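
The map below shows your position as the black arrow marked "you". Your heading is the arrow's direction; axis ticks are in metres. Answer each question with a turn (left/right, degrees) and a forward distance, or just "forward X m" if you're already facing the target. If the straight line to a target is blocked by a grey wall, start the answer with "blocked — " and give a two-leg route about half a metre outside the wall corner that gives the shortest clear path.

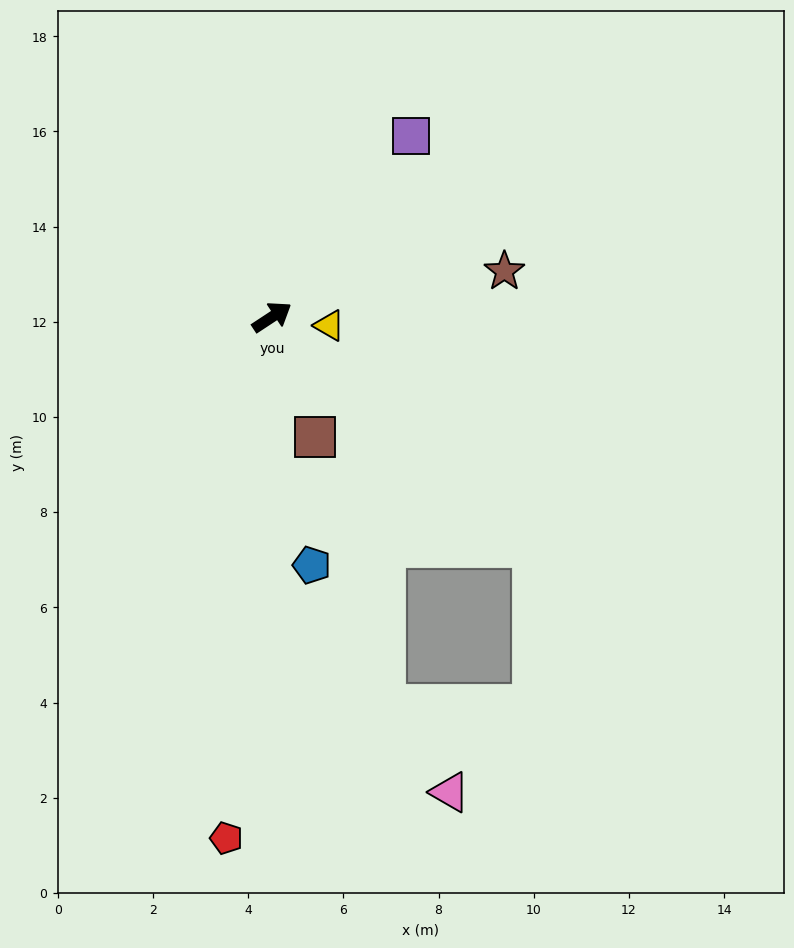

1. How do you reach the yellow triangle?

turn right 42°, forward 1.2 m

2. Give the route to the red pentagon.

turn right 128°, forward 11.0 m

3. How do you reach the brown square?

turn right 104°, forward 2.7 m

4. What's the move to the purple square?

turn left 19°, forward 4.8 m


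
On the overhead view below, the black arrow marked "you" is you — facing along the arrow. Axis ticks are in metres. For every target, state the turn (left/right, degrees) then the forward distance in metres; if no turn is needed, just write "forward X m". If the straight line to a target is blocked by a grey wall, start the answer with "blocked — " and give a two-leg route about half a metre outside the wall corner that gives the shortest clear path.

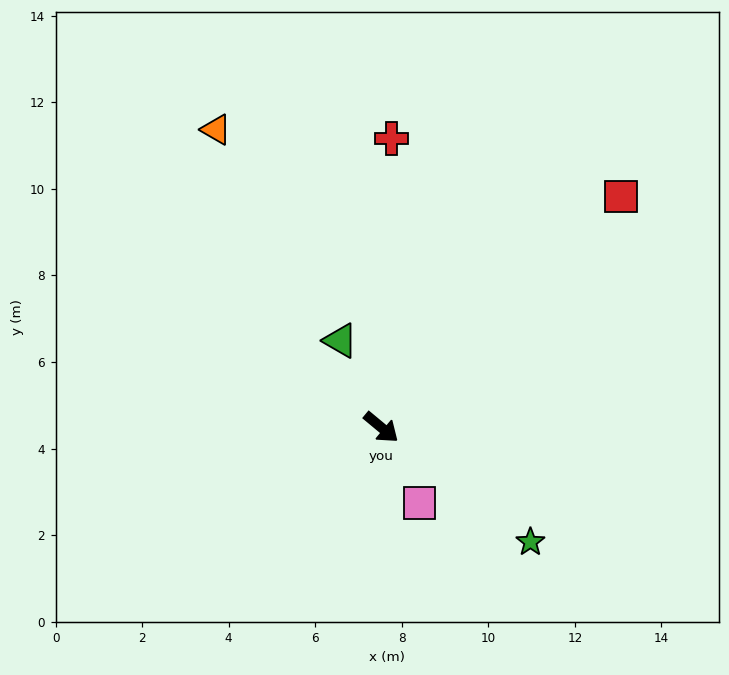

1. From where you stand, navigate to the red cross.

turn left 128°, forward 6.7 m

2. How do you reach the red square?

turn left 84°, forward 7.7 m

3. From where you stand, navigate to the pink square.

turn right 24°, forward 2.0 m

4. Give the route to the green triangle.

turn left 155°, forward 2.2 m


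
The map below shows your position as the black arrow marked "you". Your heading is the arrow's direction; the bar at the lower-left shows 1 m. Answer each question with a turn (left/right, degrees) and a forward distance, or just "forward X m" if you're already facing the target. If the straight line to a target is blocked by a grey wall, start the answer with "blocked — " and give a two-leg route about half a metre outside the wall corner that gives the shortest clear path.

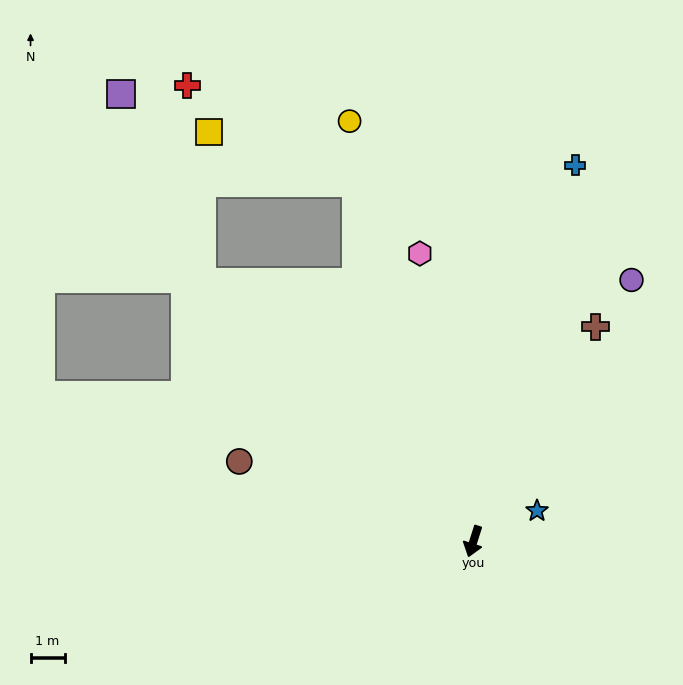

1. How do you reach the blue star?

turn left 133°, forward 2.1 m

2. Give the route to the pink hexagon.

turn right 152°, forward 8.6 m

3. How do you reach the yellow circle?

turn right 146°, forward 12.9 m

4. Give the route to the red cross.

blocked — turn right 144°, forward 11.1 m, then turn left 42°, forward 5.7 m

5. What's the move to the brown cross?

turn left 168°, forward 7.3 m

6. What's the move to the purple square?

blocked — turn right 116°, forward 11.0 m, then turn right 23°, forward 6.0 m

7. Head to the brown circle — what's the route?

turn right 91°, forward 7.3 m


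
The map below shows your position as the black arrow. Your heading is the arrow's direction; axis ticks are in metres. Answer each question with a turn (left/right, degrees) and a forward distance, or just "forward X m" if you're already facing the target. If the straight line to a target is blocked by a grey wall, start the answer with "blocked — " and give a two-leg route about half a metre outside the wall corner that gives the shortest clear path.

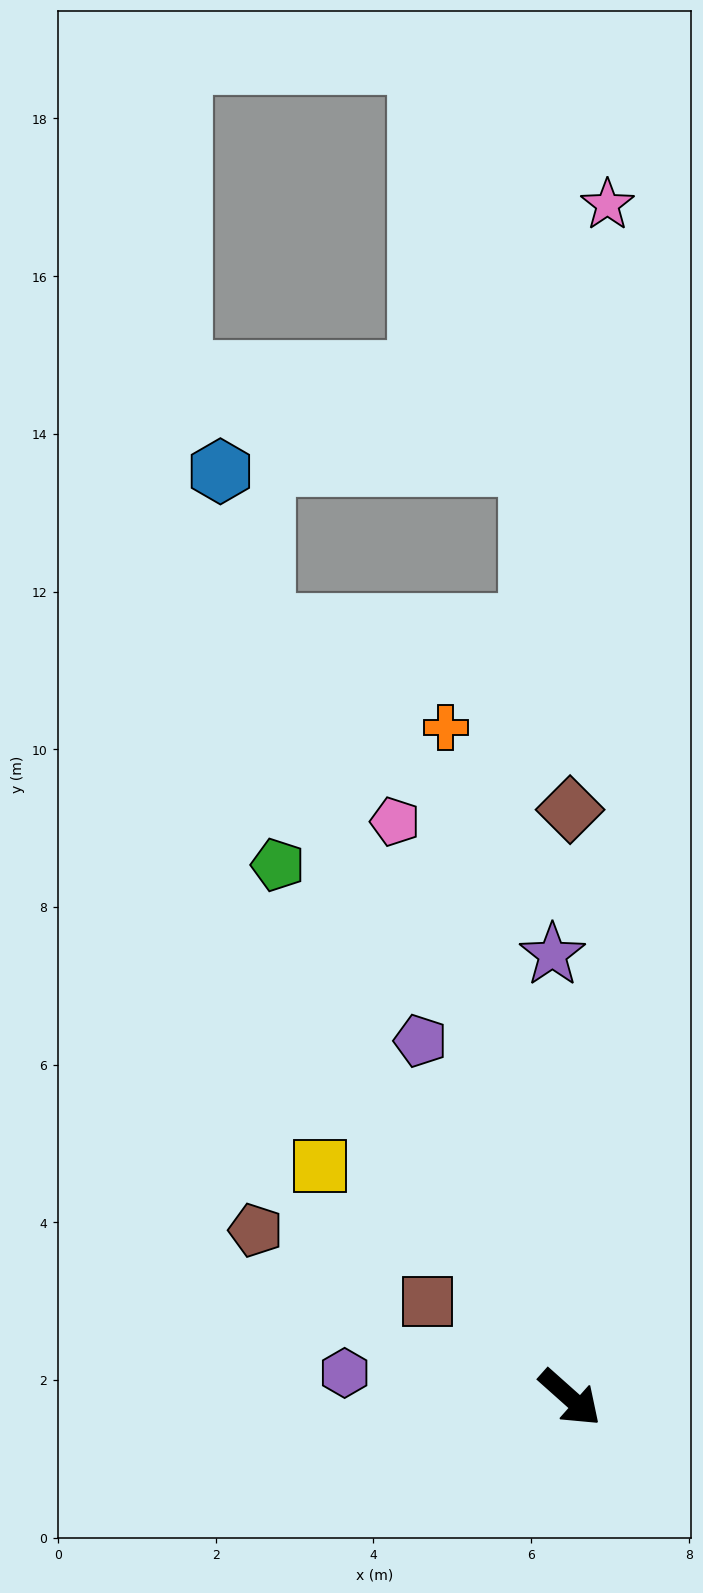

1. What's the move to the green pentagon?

turn left 160°, forward 7.7 m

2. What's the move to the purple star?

turn left 134°, forward 5.6 m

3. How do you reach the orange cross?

turn left 142°, forward 8.6 m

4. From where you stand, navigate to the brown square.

turn right 172°, forward 2.2 m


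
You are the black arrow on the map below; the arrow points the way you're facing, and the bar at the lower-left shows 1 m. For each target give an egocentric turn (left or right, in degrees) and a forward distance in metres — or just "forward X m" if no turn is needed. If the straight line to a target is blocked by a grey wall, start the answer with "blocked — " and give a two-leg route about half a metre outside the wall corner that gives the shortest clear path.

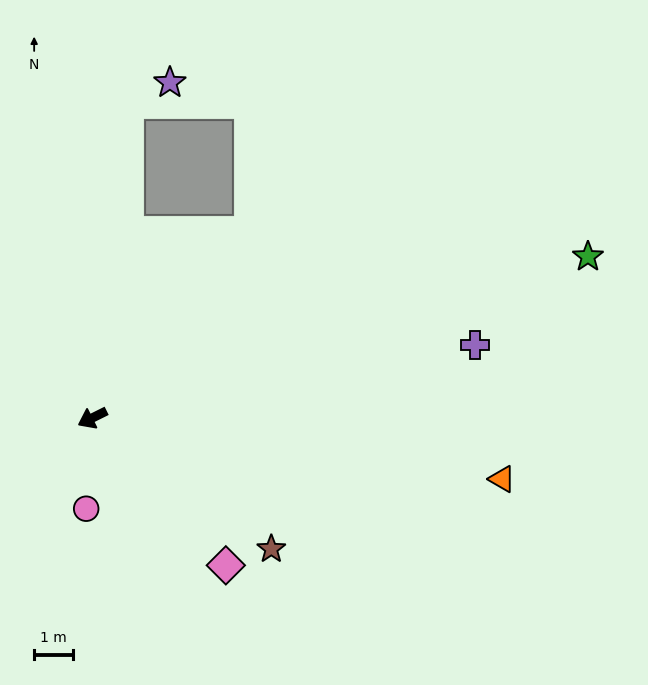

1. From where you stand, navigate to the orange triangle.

turn left 145°, forward 10.8 m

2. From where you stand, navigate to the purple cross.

turn left 164°, forward 10.1 m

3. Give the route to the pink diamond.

turn left 106°, forward 5.2 m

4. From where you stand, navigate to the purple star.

blocked — turn right 123°, forward 8.2 m, then turn right 58°, forward 1.2 m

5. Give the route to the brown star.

turn left 117°, forward 5.8 m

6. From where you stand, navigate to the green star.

turn left 172°, forward 13.5 m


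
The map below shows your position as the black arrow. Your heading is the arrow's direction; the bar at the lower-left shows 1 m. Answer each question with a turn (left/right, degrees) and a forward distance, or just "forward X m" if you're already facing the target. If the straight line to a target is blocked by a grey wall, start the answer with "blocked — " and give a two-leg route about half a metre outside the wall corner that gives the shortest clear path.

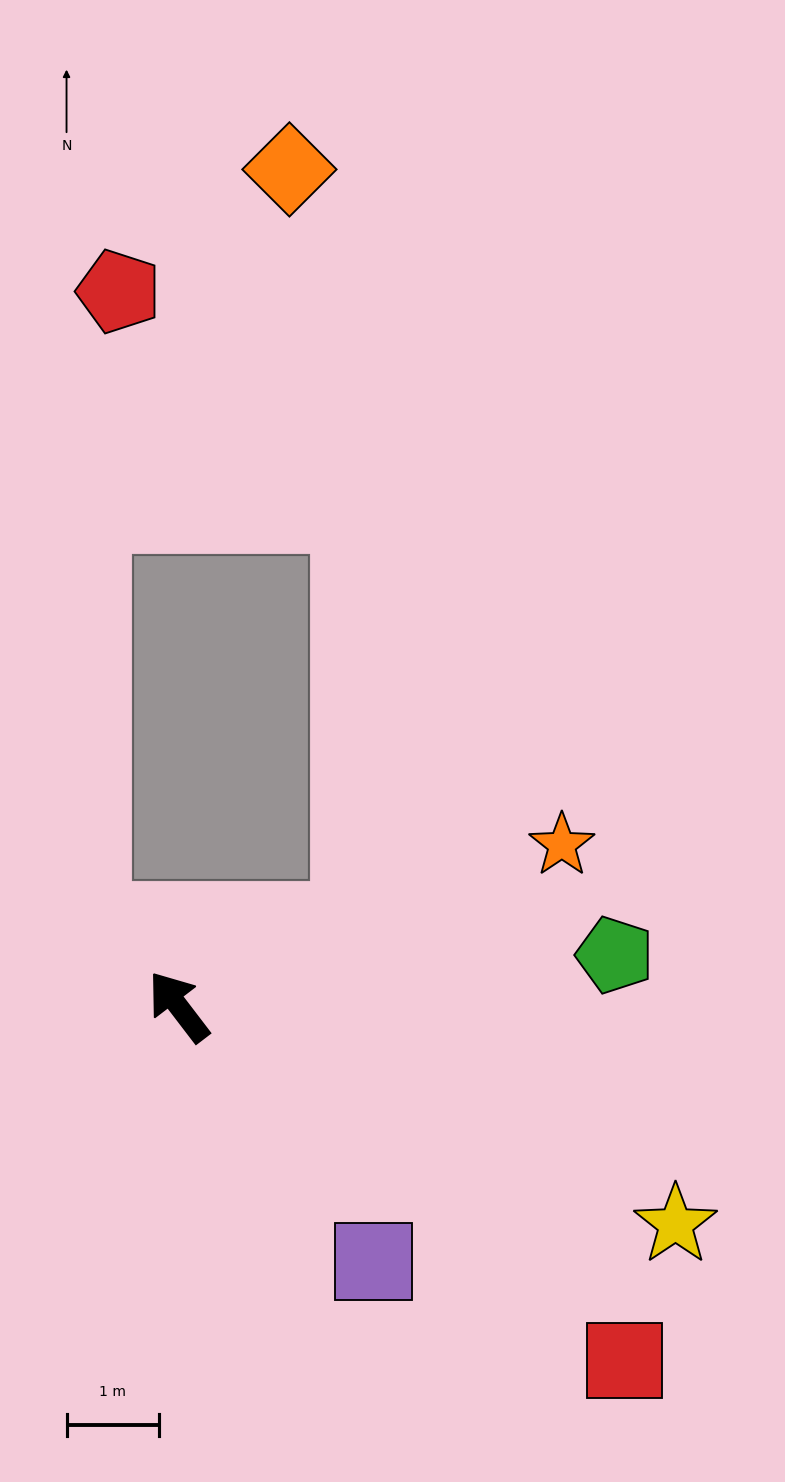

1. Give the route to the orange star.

turn right 105°, forward 4.5 m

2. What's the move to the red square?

turn right 166°, forward 6.2 m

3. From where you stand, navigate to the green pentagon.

turn right 121°, forward 4.8 m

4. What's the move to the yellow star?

turn right 151°, forward 5.9 m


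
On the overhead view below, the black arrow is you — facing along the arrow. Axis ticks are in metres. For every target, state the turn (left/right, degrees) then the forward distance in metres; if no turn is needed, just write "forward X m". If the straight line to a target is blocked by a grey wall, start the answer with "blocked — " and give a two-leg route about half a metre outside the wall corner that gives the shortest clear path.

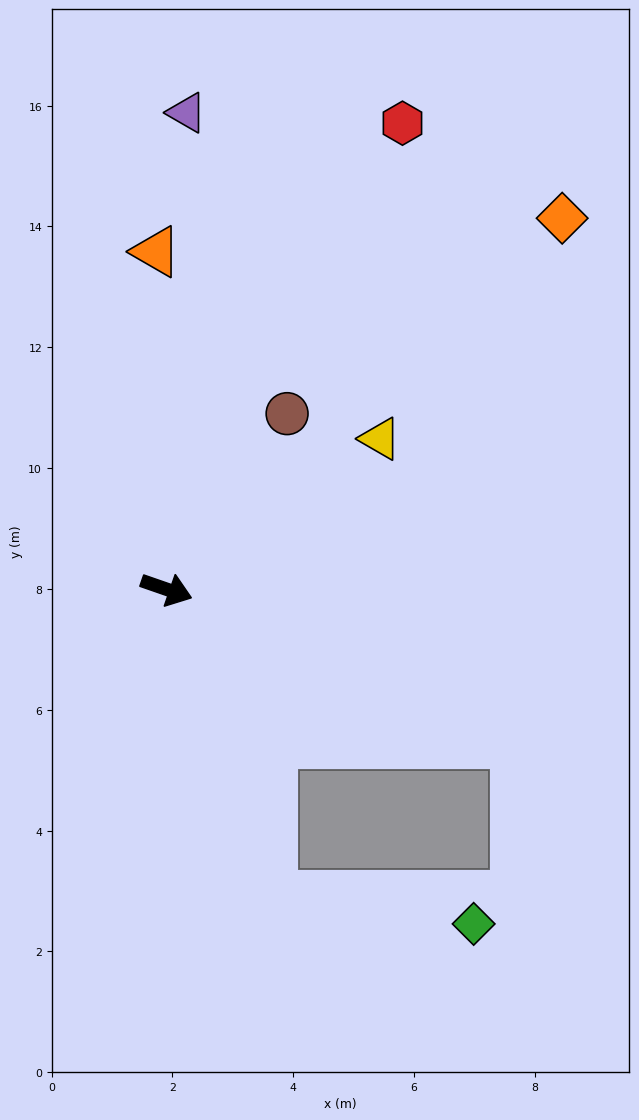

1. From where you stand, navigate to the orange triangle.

turn left 111°, forward 5.6 m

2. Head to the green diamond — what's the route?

blocked — turn right 52°, forward 5.4 m, then turn left 63°, forward 3.4 m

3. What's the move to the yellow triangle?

turn left 54°, forward 4.3 m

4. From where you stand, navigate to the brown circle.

turn left 75°, forward 3.5 m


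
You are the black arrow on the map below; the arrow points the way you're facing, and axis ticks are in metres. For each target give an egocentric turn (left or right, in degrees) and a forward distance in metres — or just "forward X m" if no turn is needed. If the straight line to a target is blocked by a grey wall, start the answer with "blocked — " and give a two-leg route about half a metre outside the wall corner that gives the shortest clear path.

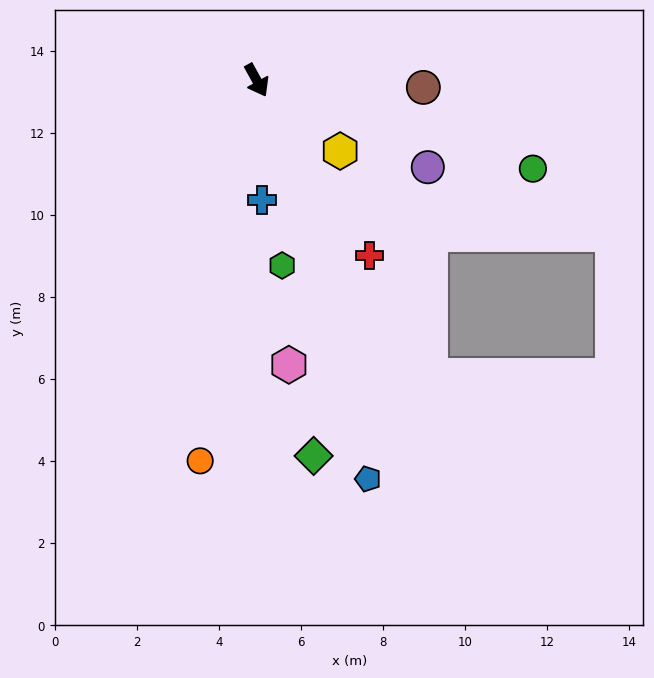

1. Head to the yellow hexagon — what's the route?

turn left 21°, forward 2.7 m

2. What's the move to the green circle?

turn left 43°, forward 7.1 m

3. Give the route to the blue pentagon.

turn right 13°, forward 10.1 m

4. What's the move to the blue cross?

turn right 26°, forward 2.9 m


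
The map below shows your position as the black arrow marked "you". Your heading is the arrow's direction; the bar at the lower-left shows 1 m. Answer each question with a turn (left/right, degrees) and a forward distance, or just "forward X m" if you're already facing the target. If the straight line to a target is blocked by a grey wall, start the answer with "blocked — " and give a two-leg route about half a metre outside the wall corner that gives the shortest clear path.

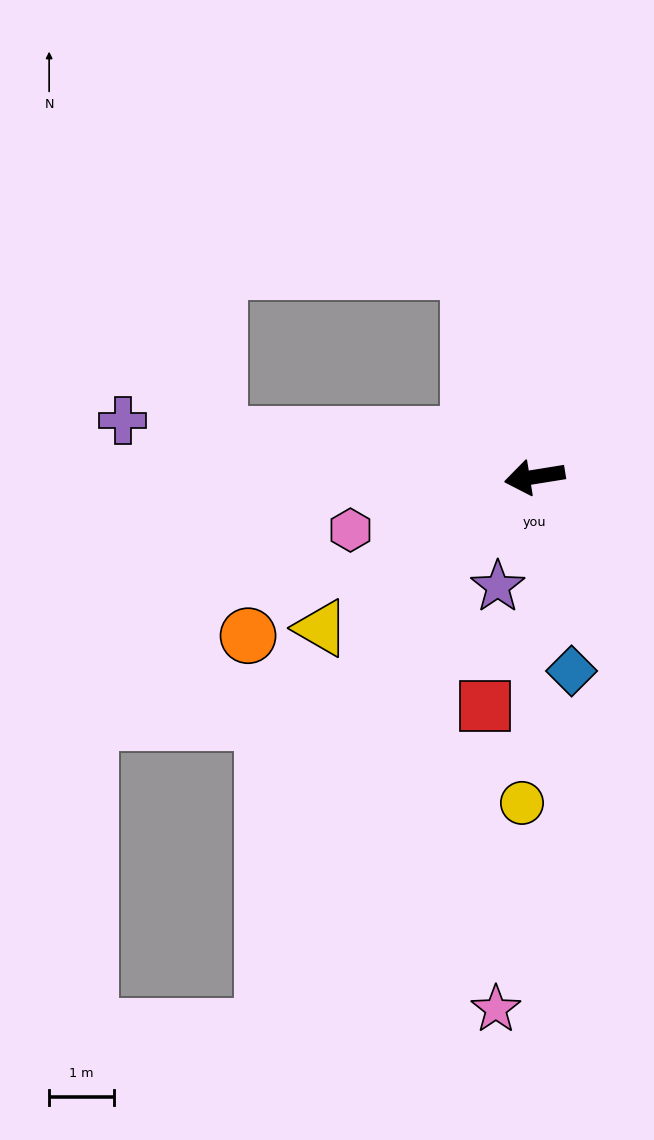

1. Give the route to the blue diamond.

turn left 92°, forward 3.0 m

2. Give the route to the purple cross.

turn right 17°, forward 6.4 m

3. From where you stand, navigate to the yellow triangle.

turn left 26°, forward 4.0 m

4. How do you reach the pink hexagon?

turn left 7°, forward 3.0 m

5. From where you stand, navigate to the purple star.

turn left 62°, forward 1.8 m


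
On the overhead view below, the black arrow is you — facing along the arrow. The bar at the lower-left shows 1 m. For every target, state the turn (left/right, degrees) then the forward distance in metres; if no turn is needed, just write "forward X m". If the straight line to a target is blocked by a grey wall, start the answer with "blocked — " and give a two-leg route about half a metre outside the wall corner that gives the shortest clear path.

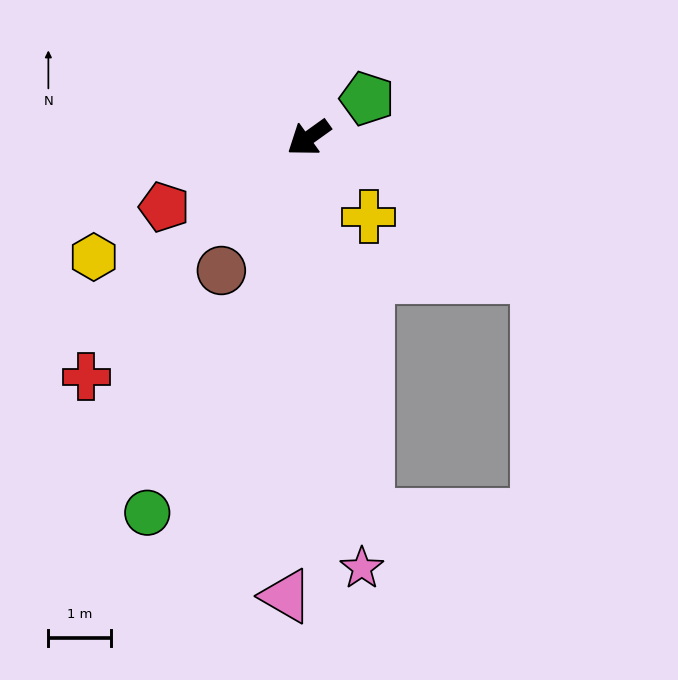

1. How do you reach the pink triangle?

turn left 52°, forward 7.3 m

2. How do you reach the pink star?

turn left 61°, forward 6.9 m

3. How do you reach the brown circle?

turn left 21°, forward 2.5 m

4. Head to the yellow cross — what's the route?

turn left 92°, forward 1.6 m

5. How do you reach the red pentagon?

turn right 10°, forward 2.5 m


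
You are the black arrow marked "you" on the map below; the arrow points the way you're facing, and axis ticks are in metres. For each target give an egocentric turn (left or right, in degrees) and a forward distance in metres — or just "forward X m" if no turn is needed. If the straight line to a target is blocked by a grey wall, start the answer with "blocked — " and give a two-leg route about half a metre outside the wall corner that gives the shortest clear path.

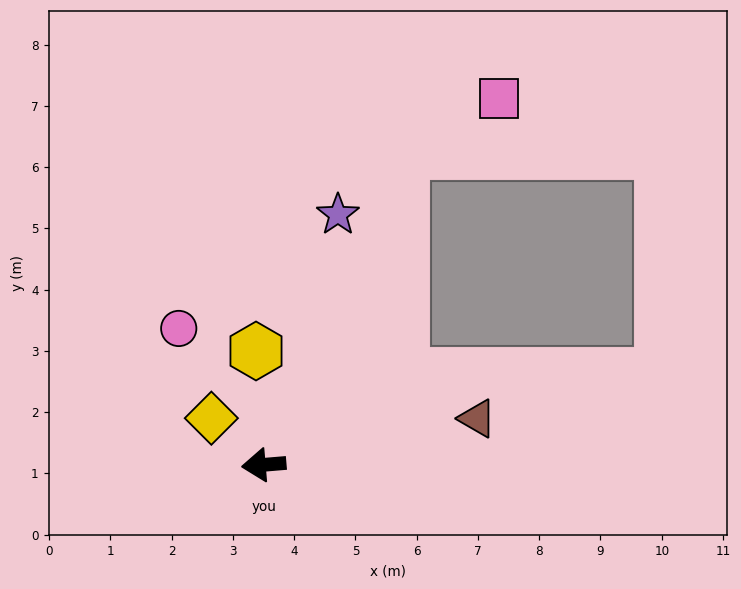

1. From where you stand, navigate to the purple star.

turn right 111°, forward 4.3 m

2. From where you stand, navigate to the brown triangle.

turn right 173°, forward 3.6 m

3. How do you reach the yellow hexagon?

turn right 91°, forward 1.9 m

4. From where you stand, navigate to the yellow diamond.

turn right 46°, forward 1.1 m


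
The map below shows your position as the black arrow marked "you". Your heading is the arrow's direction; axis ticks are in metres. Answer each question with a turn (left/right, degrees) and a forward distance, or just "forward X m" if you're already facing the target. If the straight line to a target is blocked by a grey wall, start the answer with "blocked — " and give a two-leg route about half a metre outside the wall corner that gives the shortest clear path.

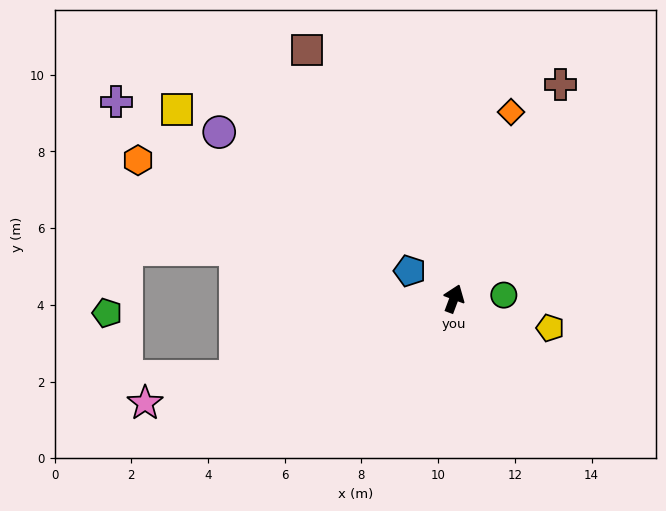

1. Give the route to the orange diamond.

turn left 4°, forward 5.1 m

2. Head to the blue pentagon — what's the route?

turn left 78°, forward 1.4 m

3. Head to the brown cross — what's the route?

turn right 6°, forward 6.2 m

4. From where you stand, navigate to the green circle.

turn right 65°, forward 1.3 m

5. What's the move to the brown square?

turn left 51°, forward 7.5 m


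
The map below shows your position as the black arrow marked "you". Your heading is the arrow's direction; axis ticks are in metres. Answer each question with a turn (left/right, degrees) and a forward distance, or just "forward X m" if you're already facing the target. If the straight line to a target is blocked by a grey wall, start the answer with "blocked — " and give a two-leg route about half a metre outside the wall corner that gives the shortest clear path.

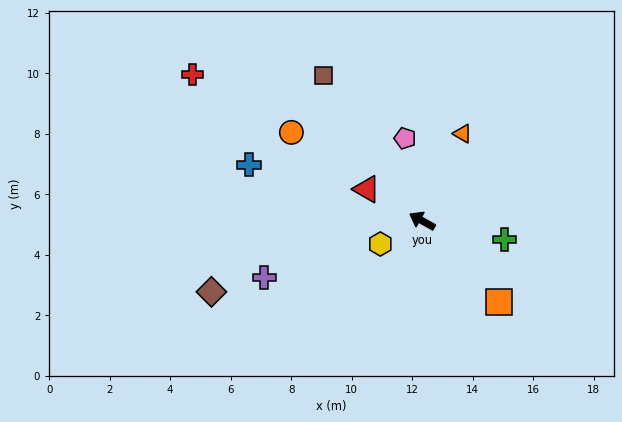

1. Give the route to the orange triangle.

turn right 86°, forward 3.2 m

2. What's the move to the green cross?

turn right 164°, forward 2.8 m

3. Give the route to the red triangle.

forward 2.1 m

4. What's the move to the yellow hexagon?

turn left 58°, forward 1.6 m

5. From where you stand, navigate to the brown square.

turn right 27°, forward 5.8 m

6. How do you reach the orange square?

turn left 163°, forward 3.7 m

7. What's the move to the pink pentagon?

turn right 49°, forward 2.8 m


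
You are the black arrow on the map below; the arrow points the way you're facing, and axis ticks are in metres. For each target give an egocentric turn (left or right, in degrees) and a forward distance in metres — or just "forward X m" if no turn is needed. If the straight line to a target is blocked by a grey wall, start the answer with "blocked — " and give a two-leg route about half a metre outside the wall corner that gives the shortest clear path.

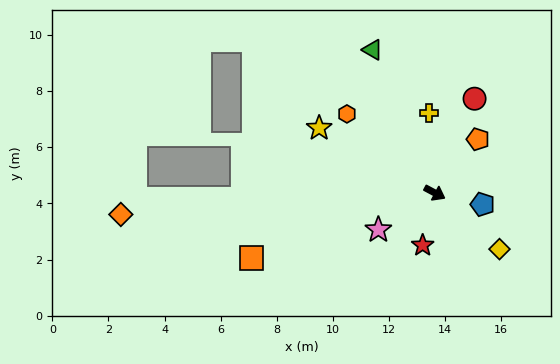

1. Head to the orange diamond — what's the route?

turn right 148°, forward 11.2 m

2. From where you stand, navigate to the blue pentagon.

turn left 15°, forward 1.8 m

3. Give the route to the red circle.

turn left 95°, forward 3.6 m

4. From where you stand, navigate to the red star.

turn right 75°, forward 1.9 m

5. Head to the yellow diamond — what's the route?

turn right 13°, forward 3.1 m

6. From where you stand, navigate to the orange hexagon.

turn left 166°, forward 4.2 m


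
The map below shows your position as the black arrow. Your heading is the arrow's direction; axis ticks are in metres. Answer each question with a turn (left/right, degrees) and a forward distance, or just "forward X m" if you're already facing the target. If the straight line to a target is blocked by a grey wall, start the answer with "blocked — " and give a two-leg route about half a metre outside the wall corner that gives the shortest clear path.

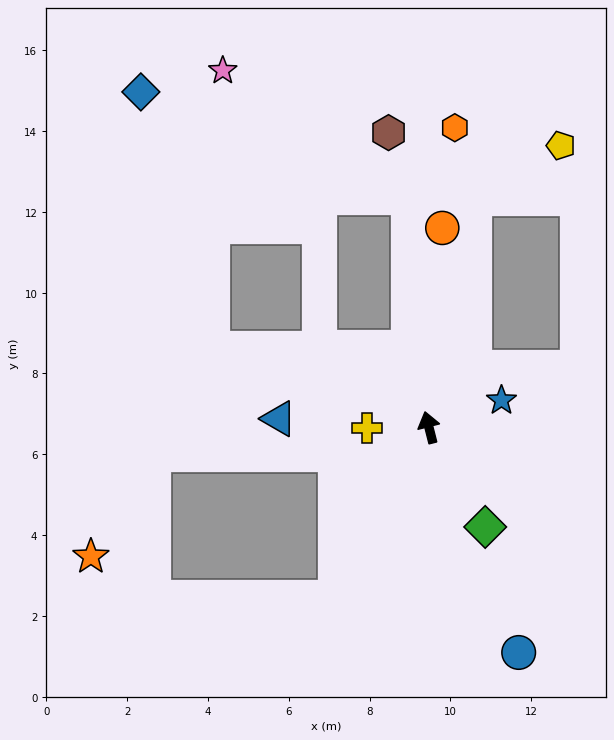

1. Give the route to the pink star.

blocked — turn right 9°, forward 5.7 m, then turn left 50°, forward 5.6 m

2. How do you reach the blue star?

turn right 84°, forward 1.9 m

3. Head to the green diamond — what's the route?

turn right 165°, forward 2.8 m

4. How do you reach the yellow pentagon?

blocked — turn right 26°, forward 5.8 m, then turn right 46°, forward 2.5 m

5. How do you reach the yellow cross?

turn left 77°, forward 1.5 m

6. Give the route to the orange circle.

turn right 18°, forward 4.9 m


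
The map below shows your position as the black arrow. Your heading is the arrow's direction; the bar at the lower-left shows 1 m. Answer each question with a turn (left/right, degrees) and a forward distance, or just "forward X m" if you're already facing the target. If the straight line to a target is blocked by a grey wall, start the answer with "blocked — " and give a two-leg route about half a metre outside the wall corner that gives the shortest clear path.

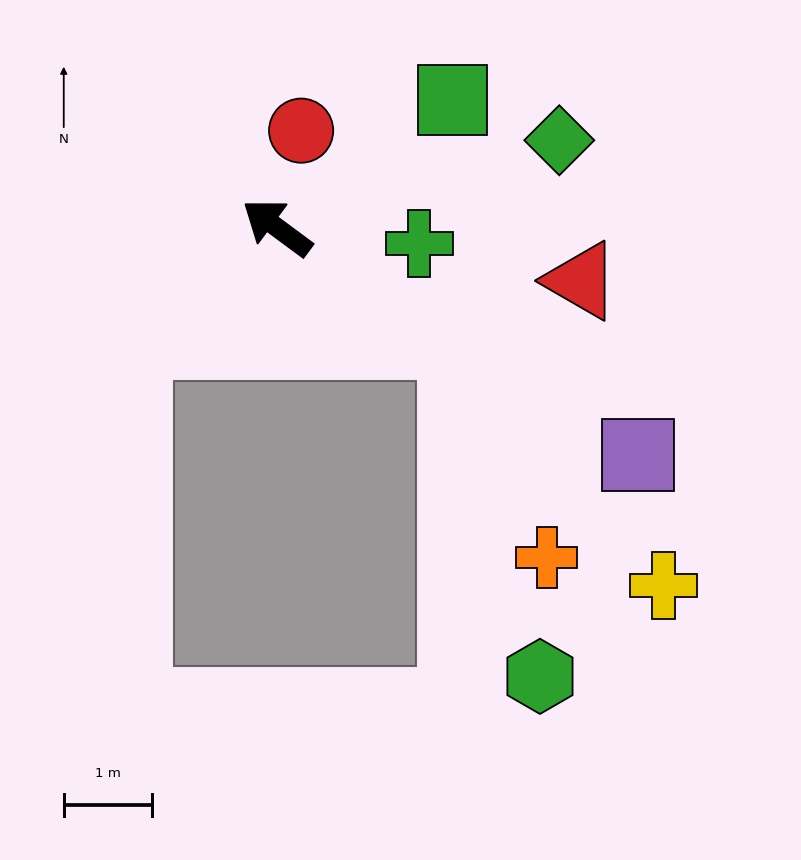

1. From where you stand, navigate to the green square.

turn right 108°, forward 2.5 m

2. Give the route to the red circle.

turn right 67°, forward 1.1 m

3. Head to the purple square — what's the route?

turn right 176°, forward 4.8 m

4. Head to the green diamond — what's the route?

turn right 126°, forward 3.3 m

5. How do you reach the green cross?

turn right 150°, forward 1.6 m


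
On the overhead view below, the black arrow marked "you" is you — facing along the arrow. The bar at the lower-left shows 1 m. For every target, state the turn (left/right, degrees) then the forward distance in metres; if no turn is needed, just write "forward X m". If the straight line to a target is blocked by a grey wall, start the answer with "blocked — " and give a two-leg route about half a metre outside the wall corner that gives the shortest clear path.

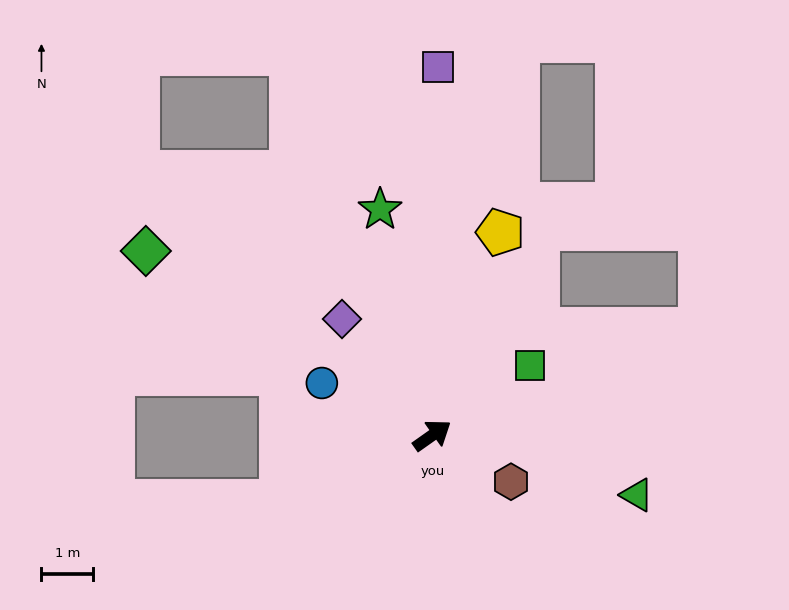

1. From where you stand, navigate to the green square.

forward 2.3 m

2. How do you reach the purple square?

turn left 54°, forward 7.1 m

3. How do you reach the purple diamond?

turn left 93°, forward 2.9 m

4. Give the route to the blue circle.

turn left 119°, forward 2.4 m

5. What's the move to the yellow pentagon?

turn left 36°, forward 4.2 m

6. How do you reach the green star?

turn left 68°, forward 4.5 m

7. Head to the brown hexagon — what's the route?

turn right 66°, forward 1.8 m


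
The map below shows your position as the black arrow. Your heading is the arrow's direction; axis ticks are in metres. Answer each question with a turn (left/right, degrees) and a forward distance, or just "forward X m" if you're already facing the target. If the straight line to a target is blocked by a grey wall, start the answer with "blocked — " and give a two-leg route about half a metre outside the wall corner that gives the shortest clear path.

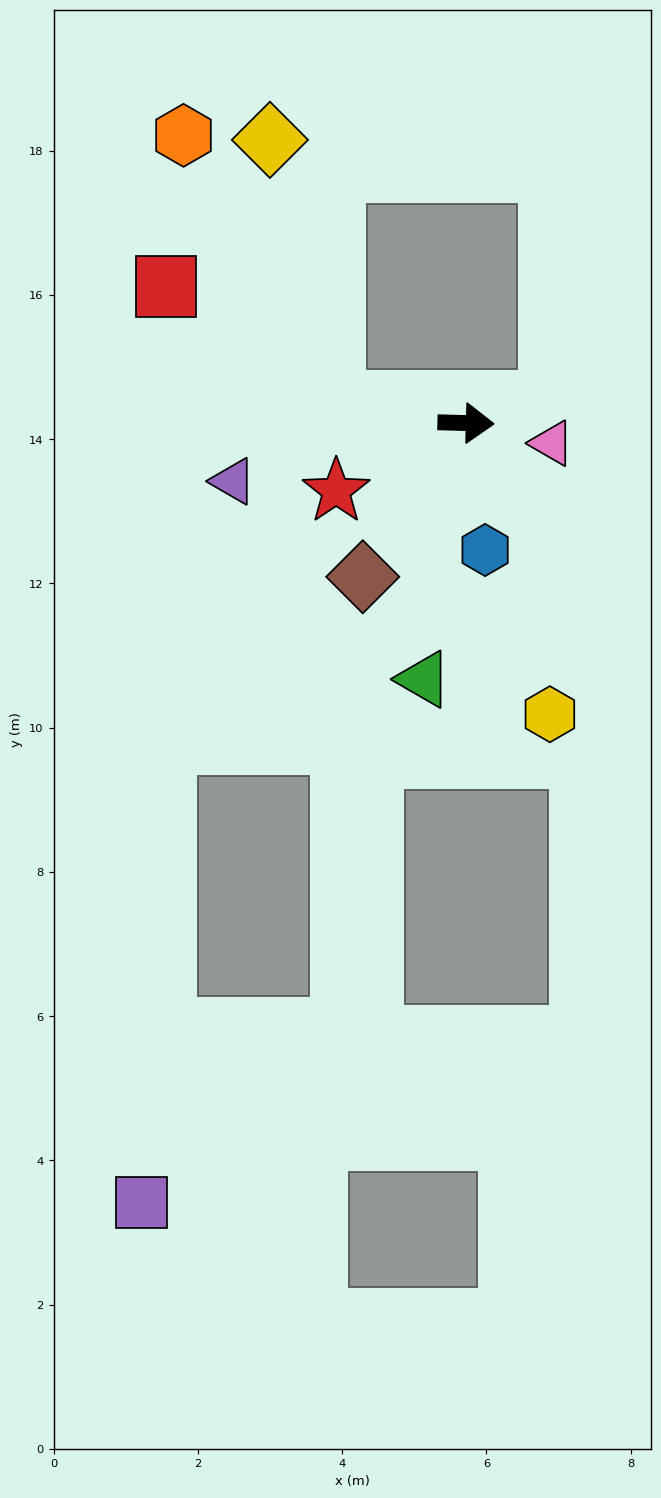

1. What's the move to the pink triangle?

turn right 12°, forward 1.2 m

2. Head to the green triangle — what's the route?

turn right 98°, forward 3.6 m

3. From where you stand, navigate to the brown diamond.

turn right 122°, forward 2.6 m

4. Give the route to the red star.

turn right 151°, forward 2.0 m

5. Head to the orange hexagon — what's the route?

blocked — turn left 172°, forward 1.8 m, then turn right 51°, forward 4.2 m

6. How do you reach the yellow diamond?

blocked — turn left 172°, forward 1.8 m, then turn right 67°, forward 3.7 m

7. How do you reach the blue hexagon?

turn right 80°, forward 1.8 m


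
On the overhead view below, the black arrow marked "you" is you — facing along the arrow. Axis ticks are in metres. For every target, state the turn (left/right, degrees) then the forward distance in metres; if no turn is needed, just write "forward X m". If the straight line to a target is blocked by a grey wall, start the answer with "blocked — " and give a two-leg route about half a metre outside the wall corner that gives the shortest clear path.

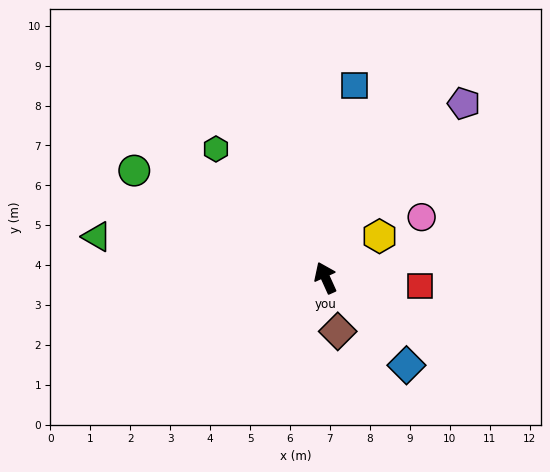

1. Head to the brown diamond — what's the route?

turn left 169°, forward 1.4 m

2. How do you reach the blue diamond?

turn right 162°, forward 3.0 m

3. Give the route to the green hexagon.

turn left 16°, forward 4.2 m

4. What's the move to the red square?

turn right 120°, forward 2.4 m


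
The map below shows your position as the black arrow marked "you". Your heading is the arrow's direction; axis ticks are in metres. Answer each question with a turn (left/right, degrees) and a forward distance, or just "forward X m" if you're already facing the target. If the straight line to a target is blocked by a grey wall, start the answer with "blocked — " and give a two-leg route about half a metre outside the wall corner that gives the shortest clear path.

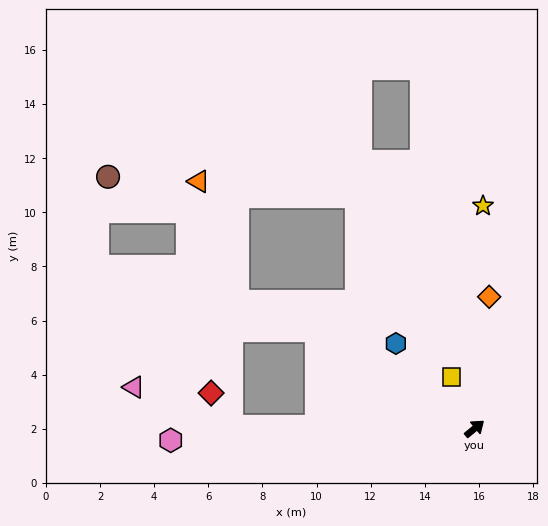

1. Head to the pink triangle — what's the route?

blocked — turn left 140°, forward 9.0 m, then turn right 21°, forward 3.9 m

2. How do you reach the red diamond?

blocked — turn left 140°, forward 9.0 m, then turn right 57°, forward 1.4 m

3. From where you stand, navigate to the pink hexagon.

turn left 143°, forward 11.2 m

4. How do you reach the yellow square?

turn left 74°, forward 2.1 m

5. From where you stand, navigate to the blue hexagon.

turn left 93°, forward 4.3 m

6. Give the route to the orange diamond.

turn left 44°, forward 4.9 m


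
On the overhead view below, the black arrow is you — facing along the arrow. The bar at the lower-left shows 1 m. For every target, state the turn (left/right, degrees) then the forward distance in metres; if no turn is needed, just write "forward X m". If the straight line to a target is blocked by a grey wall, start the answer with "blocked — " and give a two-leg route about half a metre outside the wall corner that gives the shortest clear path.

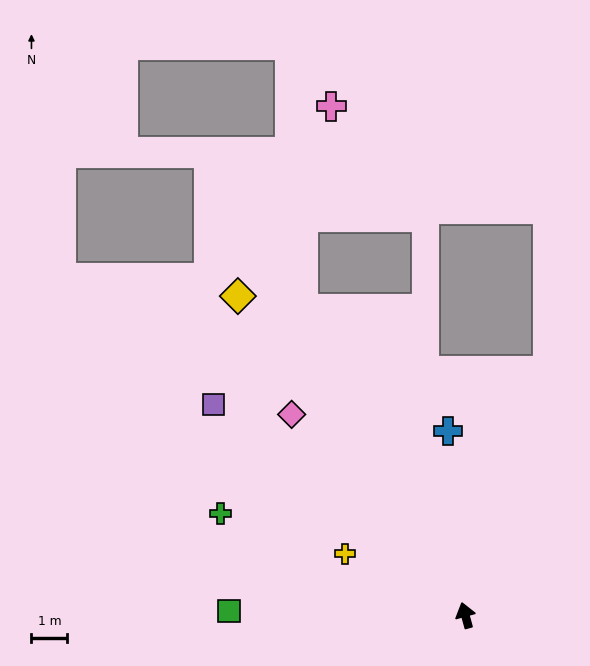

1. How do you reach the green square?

turn left 74°, forward 6.6 m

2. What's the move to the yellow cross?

turn left 48°, forward 3.8 m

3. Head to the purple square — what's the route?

turn left 35°, forward 9.1 m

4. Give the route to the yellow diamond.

turn left 20°, forward 10.9 m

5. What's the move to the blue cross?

turn right 10°, forward 5.1 m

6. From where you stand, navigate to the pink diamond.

turn left 26°, forward 7.4 m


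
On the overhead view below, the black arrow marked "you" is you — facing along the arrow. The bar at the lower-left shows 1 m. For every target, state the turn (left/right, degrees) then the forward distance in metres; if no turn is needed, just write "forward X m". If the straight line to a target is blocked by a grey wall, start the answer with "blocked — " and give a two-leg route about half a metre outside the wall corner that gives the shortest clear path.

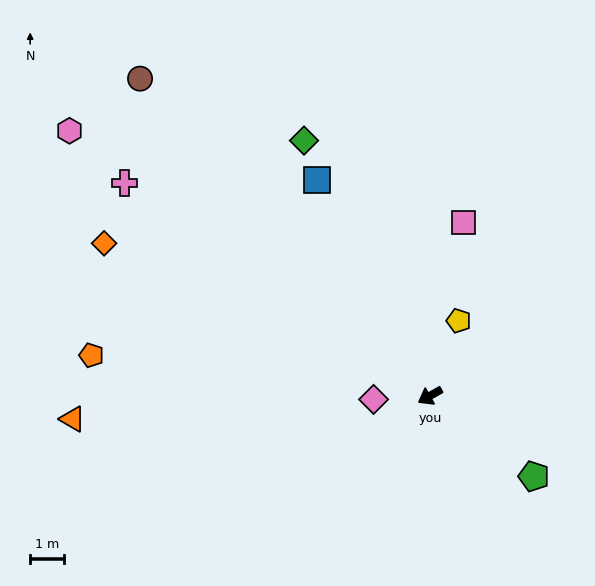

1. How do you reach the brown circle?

turn right 77°, forward 12.9 m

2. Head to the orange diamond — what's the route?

turn right 55°, forward 10.8 m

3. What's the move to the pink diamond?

turn right 26°, forward 1.7 m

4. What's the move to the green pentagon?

turn left 113°, forward 3.9 m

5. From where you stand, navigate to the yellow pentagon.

turn right 140°, forward 2.4 m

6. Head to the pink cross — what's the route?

turn right 64°, forward 11.1 m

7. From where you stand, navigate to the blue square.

turn right 92°, forward 7.3 m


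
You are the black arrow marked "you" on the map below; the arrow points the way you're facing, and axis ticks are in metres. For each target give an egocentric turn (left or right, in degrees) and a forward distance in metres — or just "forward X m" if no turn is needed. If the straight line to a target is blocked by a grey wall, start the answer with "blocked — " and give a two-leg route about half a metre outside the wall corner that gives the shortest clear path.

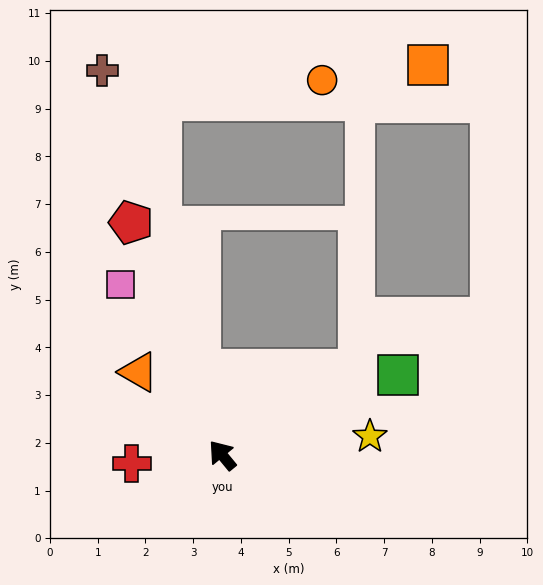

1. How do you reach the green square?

turn right 105°, forward 4.0 m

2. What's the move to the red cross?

turn left 56°, forward 1.9 m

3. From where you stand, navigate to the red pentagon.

turn right 18°, forward 5.2 m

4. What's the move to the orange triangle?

turn left 6°, forward 2.5 m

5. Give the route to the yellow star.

turn right 122°, forward 3.1 m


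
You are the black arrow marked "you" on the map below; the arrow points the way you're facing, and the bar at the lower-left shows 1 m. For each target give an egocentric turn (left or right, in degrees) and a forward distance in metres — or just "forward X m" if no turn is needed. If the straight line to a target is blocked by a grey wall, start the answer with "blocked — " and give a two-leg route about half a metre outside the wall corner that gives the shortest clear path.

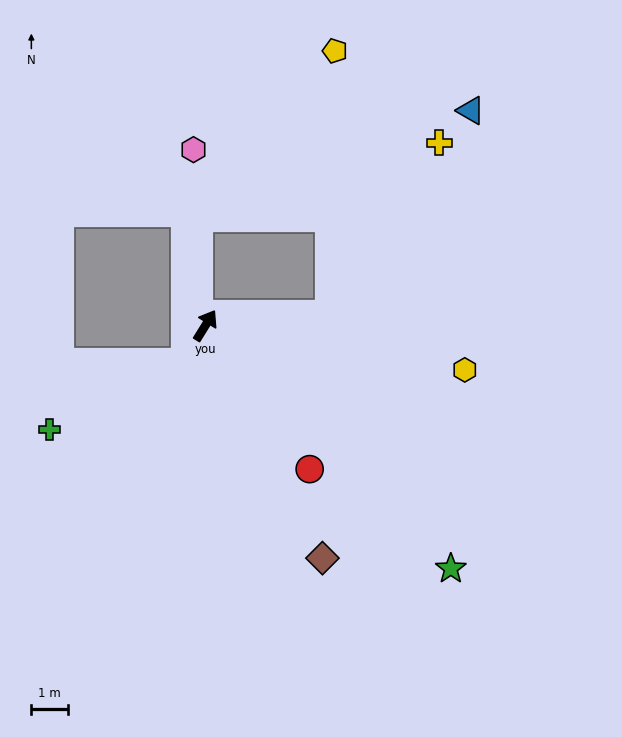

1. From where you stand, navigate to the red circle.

turn right 112°, forward 4.8 m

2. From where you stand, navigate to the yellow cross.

blocked — turn right 54°, forward 3.4 m, then turn left 54°, forward 5.6 m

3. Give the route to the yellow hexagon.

turn right 68°, forward 7.2 m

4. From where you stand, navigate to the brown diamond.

turn right 122°, forward 7.1 m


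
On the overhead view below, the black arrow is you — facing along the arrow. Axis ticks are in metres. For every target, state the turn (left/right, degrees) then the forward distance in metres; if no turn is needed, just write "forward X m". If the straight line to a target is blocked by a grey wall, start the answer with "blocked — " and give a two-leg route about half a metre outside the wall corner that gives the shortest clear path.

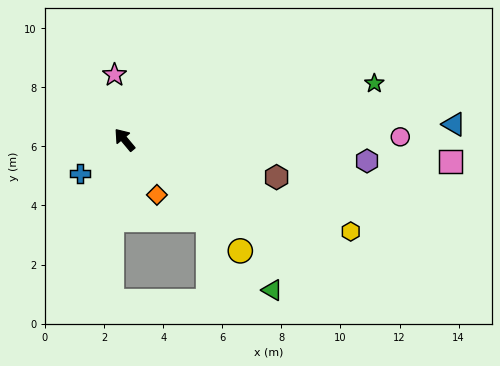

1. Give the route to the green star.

turn right 117°, forward 8.7 m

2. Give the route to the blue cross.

turn left 88°, forward 1.9 m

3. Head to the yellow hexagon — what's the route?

turn right 152°, forward 8.3 m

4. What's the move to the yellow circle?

turn right 174°, forward 5.4 m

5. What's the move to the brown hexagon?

turn right 144°, forward 5.3 m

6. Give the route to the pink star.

turn right 31°, forward 2.2 m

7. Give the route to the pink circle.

turn right 129°, forward 9.3 m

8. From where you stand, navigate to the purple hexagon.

turn right 135°, forward 8.2 m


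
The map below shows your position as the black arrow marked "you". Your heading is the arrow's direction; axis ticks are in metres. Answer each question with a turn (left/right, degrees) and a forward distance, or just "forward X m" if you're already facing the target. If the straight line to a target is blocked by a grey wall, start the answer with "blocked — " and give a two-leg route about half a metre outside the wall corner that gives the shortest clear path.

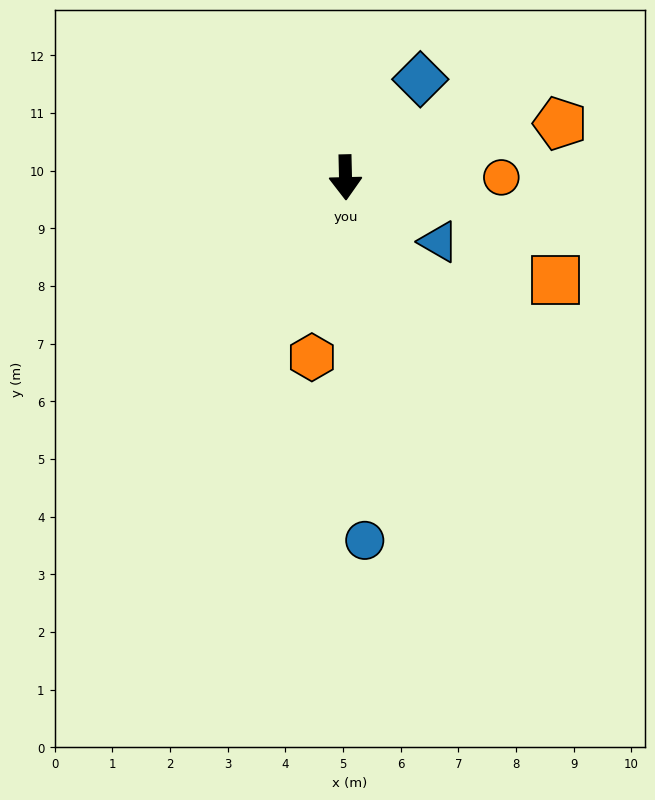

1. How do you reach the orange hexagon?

turn right 12°, forward 3.2 m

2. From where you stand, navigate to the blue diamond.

turn left 141°, forward 2.1 m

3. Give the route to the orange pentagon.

turn left 103°, forward 3.8 m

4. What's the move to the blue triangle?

turn left 54°, forward 2.0 m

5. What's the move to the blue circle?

forward 6.3 m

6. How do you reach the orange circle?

turn left 89°, forward 2.7 m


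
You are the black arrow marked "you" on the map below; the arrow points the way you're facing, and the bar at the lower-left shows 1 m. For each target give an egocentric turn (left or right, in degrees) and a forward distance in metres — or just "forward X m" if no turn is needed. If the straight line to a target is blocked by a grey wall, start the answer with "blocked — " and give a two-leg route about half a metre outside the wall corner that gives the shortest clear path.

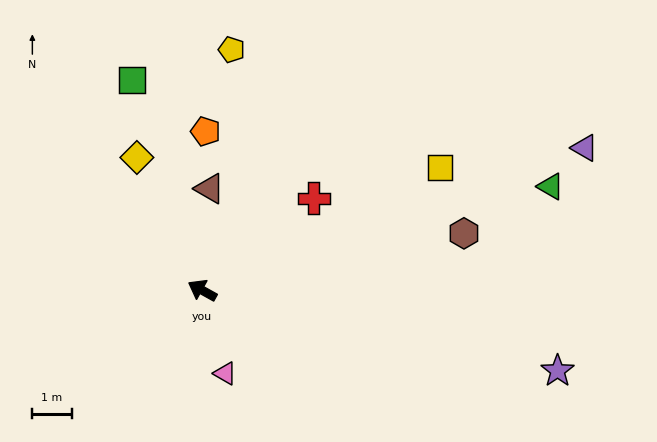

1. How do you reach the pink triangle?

turn left 134°, forward 2.2 m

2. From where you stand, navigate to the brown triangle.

turn right 65°, forward 2.6 m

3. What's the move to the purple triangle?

turn right 130°, forward 10.4 m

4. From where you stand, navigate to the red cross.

turn right 111°, forward 3.7 m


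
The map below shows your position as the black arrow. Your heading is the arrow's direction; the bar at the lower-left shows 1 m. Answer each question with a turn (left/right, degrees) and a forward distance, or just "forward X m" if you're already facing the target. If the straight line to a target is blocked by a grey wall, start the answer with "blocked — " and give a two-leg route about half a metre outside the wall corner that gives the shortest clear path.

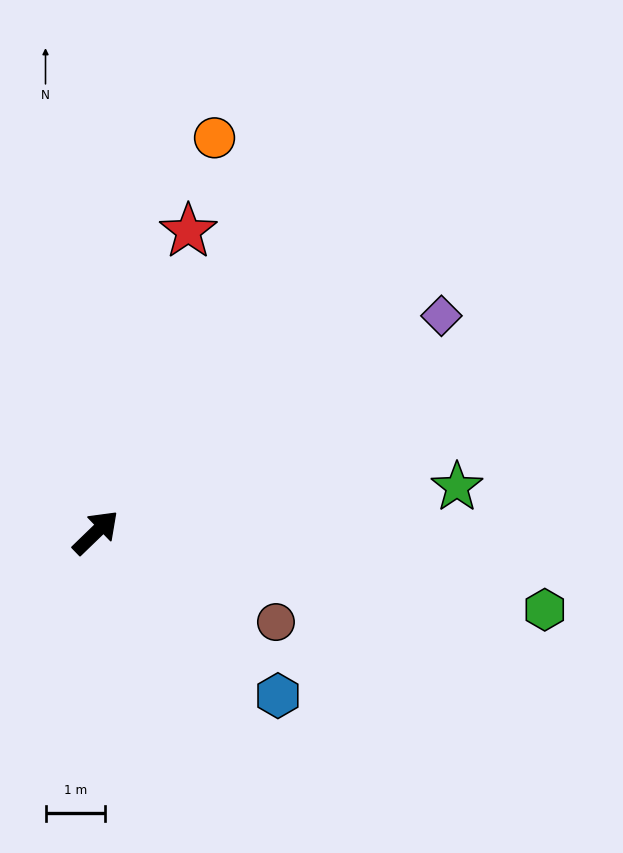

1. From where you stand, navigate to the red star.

turn left 29°, forward 5.3 m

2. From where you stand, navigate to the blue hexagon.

turn right 86°, forward 4.1 m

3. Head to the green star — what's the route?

turn right 37°, forward 6.1 m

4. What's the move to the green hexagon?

turn right 54°, forward 7.6 m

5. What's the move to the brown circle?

turn right 70°, forward 3.4 m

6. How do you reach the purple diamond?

turn right 12°, forward 6.8 m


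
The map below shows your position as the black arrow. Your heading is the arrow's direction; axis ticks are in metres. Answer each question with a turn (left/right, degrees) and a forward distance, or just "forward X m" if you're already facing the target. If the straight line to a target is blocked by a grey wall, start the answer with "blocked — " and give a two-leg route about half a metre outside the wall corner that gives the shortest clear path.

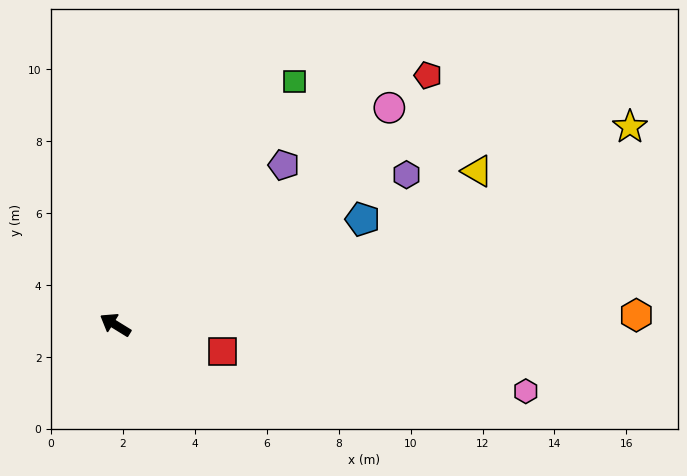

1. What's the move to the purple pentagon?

turn right 105°, forward 6.5 m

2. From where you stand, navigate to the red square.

turn right 162°, forward 3.1 m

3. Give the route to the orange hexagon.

turn right 147°, forward 14.5 m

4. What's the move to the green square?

turn right 95°, forward 8.4 m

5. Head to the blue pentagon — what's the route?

turn right 125°, forward 7.5 m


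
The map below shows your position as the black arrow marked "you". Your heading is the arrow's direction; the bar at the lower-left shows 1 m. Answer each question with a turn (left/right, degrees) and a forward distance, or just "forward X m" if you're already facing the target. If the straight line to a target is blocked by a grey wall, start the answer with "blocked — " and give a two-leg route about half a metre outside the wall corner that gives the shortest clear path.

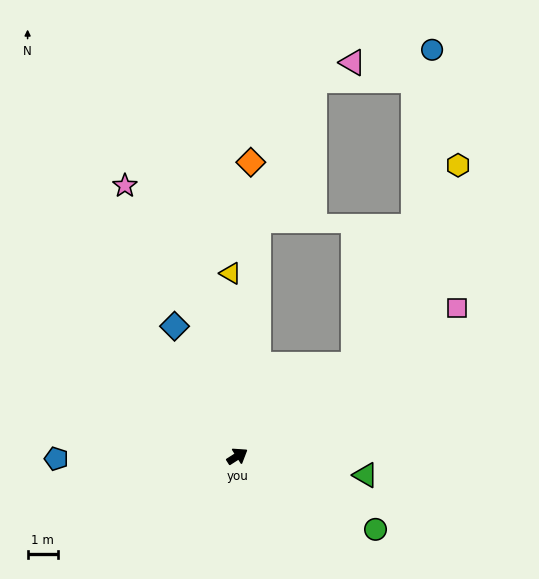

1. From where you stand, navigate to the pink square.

forward 8.8 m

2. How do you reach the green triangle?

turn right 41°, forward 4.3 m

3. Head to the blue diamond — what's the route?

turn left 83°, forward 4.8 m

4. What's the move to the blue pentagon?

turn left 148°, forward 6.0 m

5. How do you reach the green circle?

turn right 61°, forward 5.2 m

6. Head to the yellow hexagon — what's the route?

blocked — turn left 6°, forward 4.9 m, then turn left 24°, forward 7.5 m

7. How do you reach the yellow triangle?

turn left 59°, forward 6.1 m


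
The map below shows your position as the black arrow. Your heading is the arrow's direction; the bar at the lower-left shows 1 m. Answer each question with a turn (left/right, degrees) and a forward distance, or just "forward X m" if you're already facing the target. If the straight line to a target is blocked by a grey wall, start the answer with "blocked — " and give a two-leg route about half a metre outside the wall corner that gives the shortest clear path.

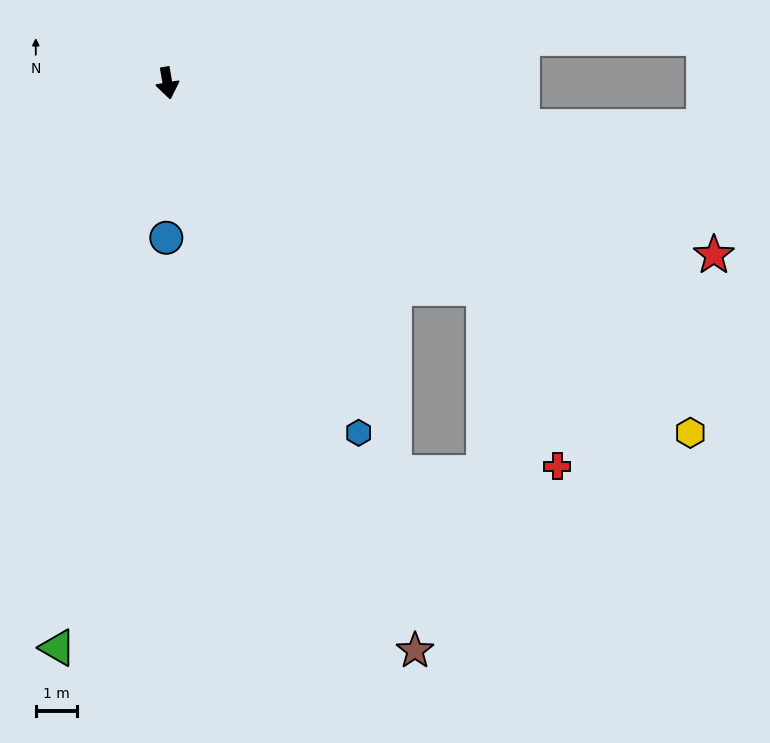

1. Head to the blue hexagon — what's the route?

turn left 19°, forward 9.7 m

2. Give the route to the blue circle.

turn right 10°, forward 3.8 m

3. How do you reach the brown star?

turn left 14°, forward 15.1 m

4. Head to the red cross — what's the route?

blocked — turn left 47°, forward 9.2 m, then turn right 34°, forward 4.7 m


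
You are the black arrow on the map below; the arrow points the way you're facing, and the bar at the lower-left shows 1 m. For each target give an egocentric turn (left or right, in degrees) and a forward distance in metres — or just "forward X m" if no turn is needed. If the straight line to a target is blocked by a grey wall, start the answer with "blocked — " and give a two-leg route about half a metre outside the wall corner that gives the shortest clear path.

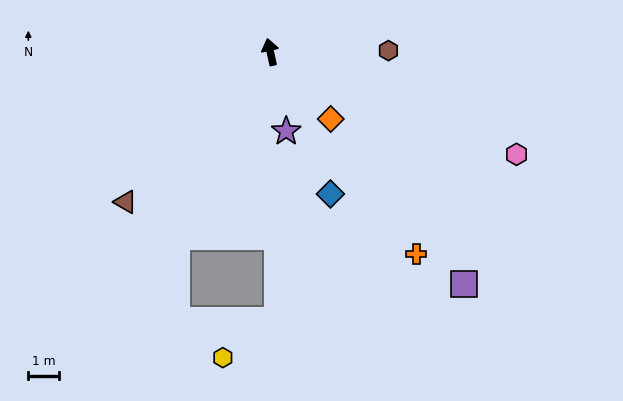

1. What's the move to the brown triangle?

turn left 124°, forward 6.7 m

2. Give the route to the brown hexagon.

turn right 102°, forward 3.8 m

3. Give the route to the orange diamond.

turn right 150°, forward 2.9 m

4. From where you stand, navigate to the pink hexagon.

turn right 125°, forward 8.6 m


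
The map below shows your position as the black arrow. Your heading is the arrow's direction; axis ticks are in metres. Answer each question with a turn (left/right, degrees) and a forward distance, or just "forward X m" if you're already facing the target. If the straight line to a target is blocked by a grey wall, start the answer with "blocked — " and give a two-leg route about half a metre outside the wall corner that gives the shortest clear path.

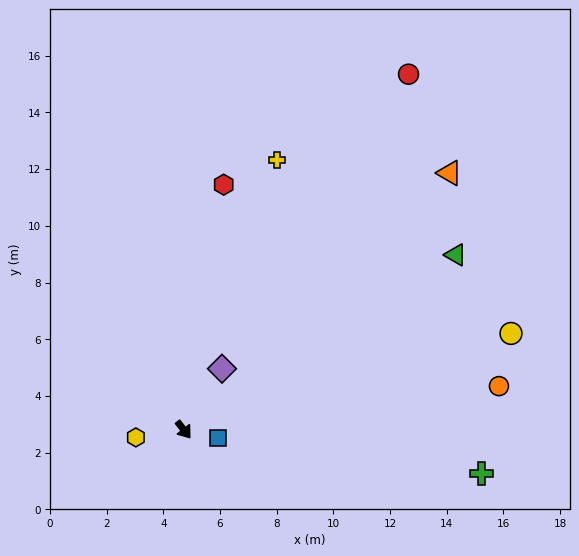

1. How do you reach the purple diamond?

turn left 110°, forward 2.5 m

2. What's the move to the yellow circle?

turn left 69°, forward 12.0 m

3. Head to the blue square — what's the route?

turn left 39°, forward 1.2 m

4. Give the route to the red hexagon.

turn left 133°, forward 8.8 m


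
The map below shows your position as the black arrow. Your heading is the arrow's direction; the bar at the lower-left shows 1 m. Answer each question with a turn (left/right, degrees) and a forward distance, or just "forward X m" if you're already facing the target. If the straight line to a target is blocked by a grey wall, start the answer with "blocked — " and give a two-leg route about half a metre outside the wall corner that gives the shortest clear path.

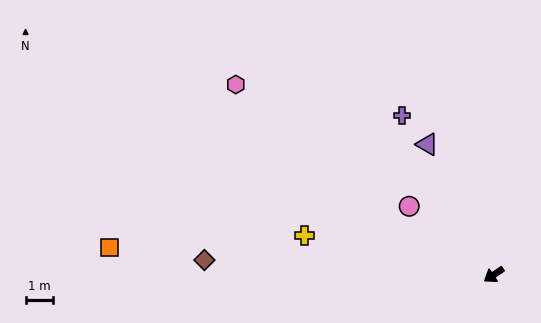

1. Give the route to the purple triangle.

turn right 97°, forward 5.4 m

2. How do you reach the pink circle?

turn right 73°, forward 4.0 m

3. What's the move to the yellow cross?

turn right 46°, forward 7.1 m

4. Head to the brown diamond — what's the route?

turn right 37°, forward 10.7 m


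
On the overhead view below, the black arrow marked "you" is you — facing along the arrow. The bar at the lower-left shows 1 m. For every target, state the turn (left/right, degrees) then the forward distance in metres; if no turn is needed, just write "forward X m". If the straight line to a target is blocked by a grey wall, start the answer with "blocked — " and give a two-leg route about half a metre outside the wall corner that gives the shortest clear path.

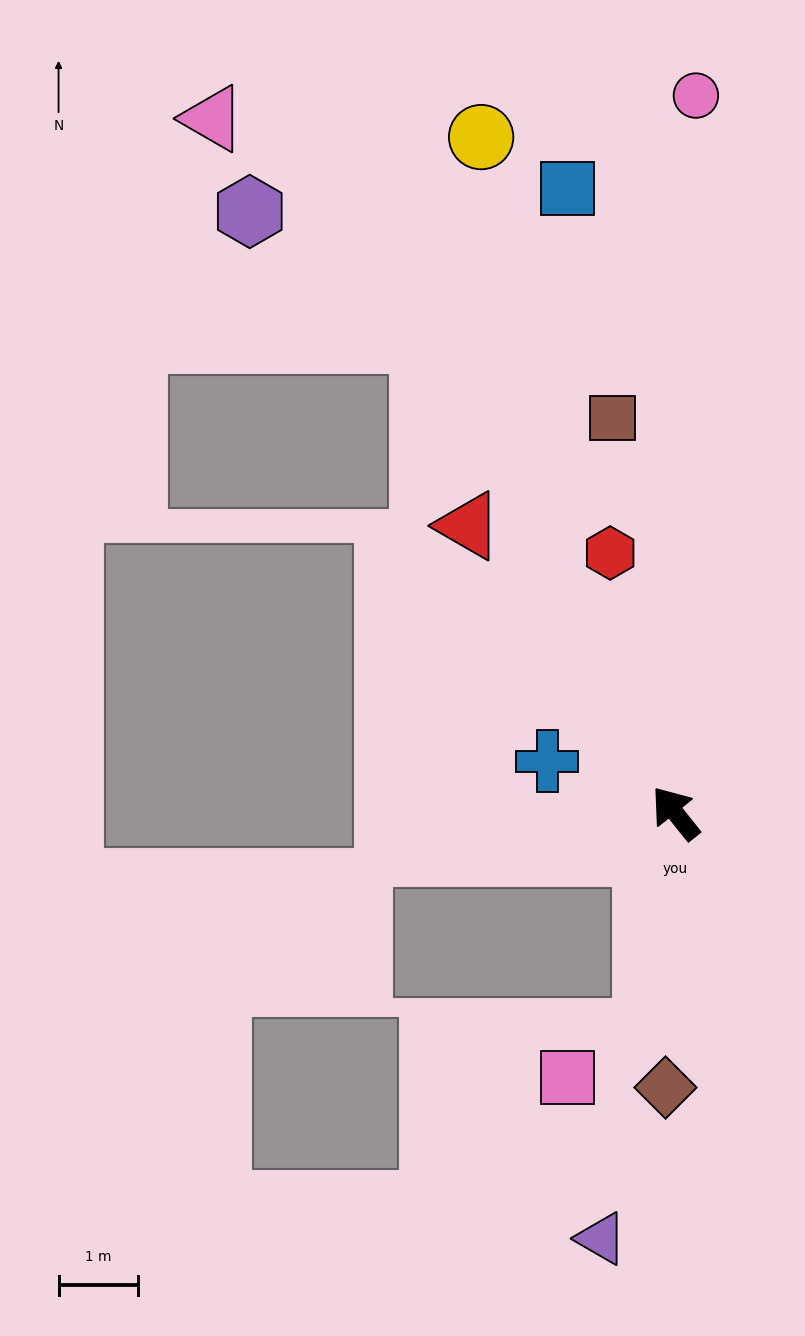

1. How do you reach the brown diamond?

turn left 139°, forward 3.5 m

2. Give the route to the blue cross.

turn left 29°, forward 1.7 m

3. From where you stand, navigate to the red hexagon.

turn right 25°, forward 3.4 m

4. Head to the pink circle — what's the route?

turn right 40°, forward 9.0 m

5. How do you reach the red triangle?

turn right 3°, forward 4.5 m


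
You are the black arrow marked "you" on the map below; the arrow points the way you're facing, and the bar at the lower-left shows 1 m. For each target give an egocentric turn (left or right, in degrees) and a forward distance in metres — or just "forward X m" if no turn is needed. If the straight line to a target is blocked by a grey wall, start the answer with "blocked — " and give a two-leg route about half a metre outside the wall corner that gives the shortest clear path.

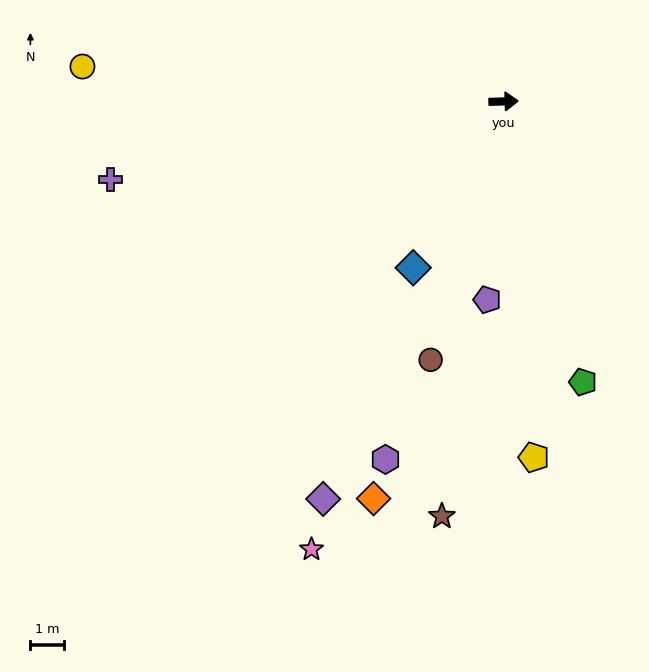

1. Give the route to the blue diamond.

turn right 120°, forward 5.6 m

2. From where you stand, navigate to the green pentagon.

turn right 76°, forward 8.7 m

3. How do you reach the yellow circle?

turn left 174°, forward 12.5 m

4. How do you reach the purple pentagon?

turn right 96°, forward 5.9 m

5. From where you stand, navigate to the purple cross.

turn right 171°, forward 11.9 m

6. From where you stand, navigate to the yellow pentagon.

turn right 87°, forward 10.6 m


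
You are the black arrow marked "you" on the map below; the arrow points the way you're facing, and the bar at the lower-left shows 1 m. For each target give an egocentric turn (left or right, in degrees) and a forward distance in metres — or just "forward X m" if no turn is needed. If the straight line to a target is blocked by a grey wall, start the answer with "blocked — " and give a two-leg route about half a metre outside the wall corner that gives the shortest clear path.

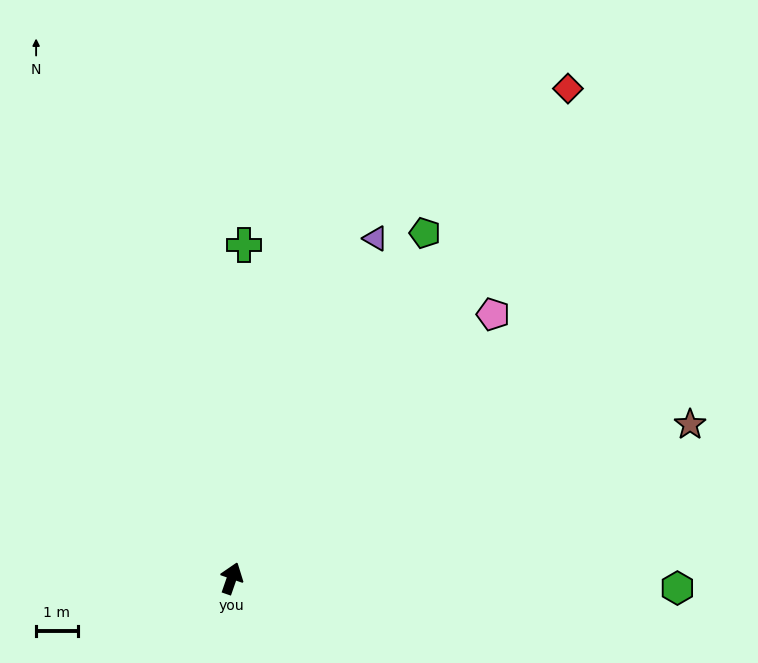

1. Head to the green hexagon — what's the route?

turn right 72°, forward 10.7 m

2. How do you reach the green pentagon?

turn right 10°, forward 9.5 m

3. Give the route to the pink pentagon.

turn right 26°, forward 8.9 m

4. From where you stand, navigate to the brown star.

turn right 52°, forward 11.6 m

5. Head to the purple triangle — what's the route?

turn right 4°, forward 8.9 m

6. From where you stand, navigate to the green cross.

turn left 17°, forward 8.0 m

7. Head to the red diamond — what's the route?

turn right 15°, forward 14.3 m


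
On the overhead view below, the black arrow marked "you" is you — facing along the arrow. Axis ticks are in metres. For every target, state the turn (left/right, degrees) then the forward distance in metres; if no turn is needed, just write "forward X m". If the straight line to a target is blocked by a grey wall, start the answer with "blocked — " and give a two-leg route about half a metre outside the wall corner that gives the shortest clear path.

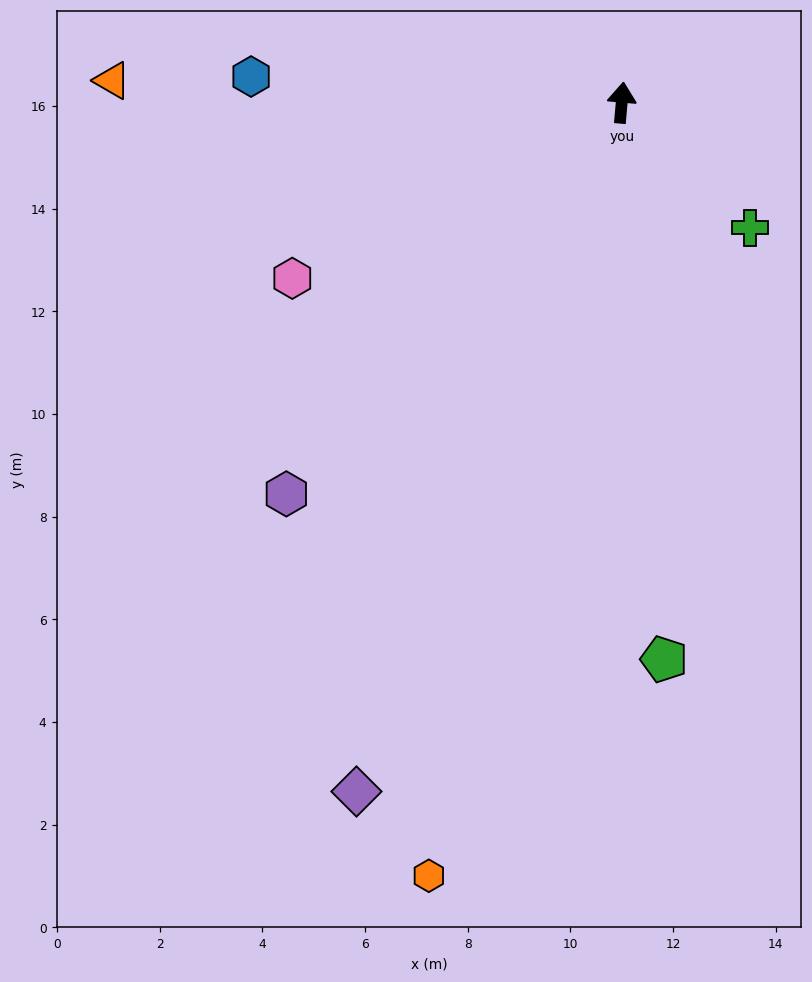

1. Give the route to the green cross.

turn right 129°, forward 3.5 m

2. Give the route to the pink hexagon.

turn left 123°, forward 7.3 m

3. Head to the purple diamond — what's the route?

turn left 164°, forward 14.4 m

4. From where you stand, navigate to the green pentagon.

turn right 171°, forward 10.9 m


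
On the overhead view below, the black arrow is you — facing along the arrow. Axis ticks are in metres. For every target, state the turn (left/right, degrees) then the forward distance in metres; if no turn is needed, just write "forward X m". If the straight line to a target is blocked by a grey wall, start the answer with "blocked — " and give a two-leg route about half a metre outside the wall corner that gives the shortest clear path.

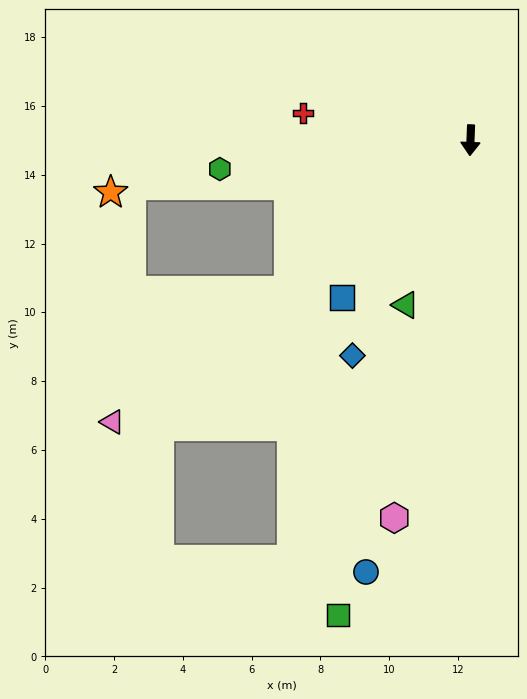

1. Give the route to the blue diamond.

turn right 27°, forward 7.1 m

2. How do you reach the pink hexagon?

turn right 9°, forward 11.2 m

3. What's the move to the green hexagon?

turn right 81°, forward 7.3 m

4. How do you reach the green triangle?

turn right 19°, forward 5.1 m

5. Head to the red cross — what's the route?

turn right 97°, forward 4.9 m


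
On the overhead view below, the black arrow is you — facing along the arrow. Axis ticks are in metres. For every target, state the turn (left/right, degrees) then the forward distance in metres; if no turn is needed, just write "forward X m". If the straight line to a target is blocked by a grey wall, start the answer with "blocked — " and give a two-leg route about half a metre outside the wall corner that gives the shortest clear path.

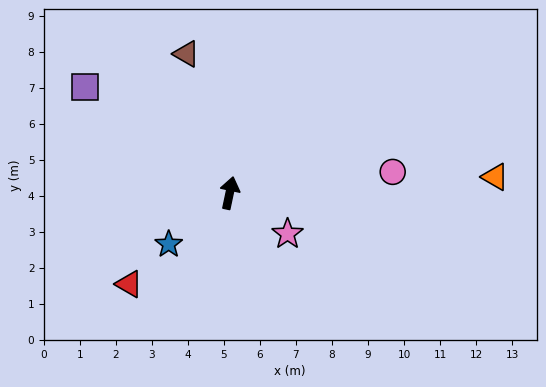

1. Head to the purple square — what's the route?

turn left 66°, forward 5.0 m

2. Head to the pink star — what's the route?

turn right 113°, forward 2.0 m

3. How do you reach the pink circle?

turn right 71°, forward 4.6 m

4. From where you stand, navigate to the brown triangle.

turn left 29°, forward 4.0 m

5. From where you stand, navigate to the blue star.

turn left 142°, forward 2.2 m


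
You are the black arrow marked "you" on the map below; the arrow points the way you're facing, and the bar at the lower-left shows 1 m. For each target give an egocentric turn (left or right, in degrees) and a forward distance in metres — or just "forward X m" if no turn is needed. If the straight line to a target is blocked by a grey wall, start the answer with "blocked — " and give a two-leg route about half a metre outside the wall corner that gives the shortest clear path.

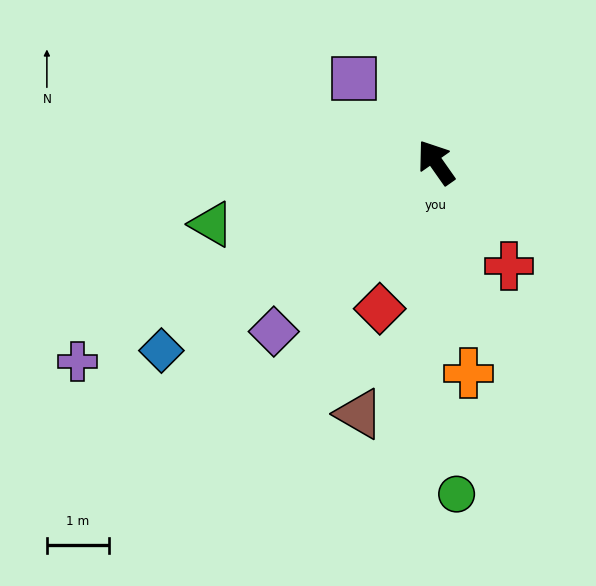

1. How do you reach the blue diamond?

turn left 89°, forward 5.4 m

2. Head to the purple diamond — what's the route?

turn left 101°, forward 3.8 m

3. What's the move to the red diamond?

turn left 124°, forward 2.5 m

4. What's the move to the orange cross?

turn left 154°, forward 3.4 m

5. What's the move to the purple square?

turn left 9°, forward 1.9 m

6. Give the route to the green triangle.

turn left 70°, forward 3.7 m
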